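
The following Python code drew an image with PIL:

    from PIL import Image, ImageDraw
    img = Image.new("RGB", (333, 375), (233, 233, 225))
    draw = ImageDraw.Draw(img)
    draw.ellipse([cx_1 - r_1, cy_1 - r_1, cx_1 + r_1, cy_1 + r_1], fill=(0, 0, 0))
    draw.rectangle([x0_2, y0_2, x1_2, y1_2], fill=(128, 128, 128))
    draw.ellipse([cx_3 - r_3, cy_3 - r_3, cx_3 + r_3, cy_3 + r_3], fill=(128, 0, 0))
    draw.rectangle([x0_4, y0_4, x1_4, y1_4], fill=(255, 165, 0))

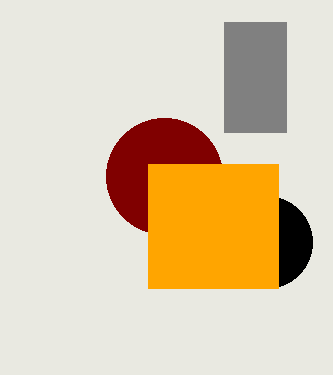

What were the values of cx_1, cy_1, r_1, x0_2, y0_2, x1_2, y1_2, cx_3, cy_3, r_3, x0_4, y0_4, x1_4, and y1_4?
cx_1 = 266; cy_1 = 242; r_1 = 46; x0_2 = 224; y0_2 = 22; x1_2 = 286; y1_2 = 132; cx_3 = 164; cy_3 = 176; r_3 = 58; x0_4 = 148; y0_4 = 164; x1_4 = 278; y1_4 = 288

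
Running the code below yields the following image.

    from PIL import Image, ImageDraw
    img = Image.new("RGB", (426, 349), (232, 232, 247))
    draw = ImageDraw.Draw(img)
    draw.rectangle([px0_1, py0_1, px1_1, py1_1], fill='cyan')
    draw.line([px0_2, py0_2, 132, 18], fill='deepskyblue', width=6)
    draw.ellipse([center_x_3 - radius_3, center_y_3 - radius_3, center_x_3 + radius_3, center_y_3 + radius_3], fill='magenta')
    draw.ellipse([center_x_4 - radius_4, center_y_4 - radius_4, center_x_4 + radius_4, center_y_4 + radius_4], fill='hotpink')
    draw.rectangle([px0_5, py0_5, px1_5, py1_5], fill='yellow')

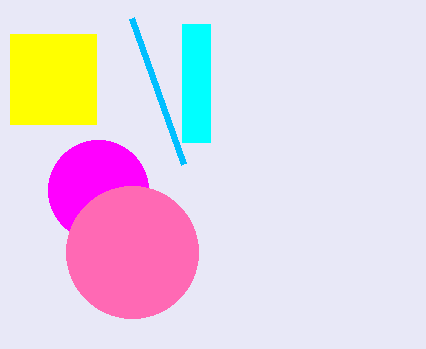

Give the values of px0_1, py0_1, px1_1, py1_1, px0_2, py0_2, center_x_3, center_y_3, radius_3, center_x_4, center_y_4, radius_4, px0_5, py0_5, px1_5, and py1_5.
px0_1 = 182, py0_1 = 24, px1_1 = 210, py1_1 = 142, px0_2 = 184, py0_2 = 164, center_x_3 = 98, center_y_3 = 190, radius_3 = 50, center_x_4 = 132, center_y_4 = 252, radius_4 = 66, px0_5 = 10, py0_5 = 34, px1_5 = 96, py1_5 = 124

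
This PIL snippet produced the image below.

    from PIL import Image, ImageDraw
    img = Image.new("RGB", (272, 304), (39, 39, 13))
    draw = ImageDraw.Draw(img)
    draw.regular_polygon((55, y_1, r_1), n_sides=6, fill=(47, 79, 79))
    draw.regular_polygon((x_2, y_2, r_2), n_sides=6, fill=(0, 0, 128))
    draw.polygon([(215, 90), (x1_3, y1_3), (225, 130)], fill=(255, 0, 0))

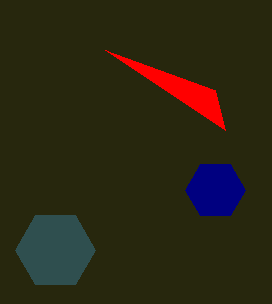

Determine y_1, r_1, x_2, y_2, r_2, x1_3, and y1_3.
y_1 = 250
r_1 = 40
x_2 = 215
y_2 = 190
r_2 = 30
x1_3 = 105
y1_3 = 50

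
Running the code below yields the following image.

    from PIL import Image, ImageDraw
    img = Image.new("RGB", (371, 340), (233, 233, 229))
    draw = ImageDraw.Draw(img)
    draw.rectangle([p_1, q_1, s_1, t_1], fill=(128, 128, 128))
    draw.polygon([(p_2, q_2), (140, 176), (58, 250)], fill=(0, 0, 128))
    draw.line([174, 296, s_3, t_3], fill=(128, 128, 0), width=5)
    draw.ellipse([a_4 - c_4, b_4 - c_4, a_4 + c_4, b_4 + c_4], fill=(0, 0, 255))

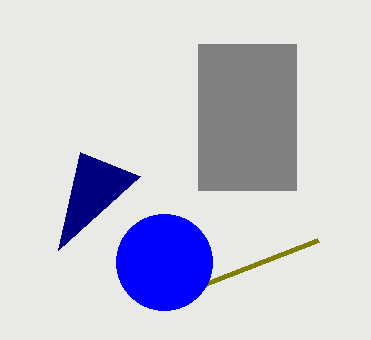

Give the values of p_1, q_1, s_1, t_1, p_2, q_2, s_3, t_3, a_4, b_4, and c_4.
p_1 = 198
q_1 = 44
s_1 = 296
t_1 = 190
p_2 = 80
q_2 = 152
s_3 = 318
t_3 = 240
a_4 = 164
b_4 = 262
c_4 = 48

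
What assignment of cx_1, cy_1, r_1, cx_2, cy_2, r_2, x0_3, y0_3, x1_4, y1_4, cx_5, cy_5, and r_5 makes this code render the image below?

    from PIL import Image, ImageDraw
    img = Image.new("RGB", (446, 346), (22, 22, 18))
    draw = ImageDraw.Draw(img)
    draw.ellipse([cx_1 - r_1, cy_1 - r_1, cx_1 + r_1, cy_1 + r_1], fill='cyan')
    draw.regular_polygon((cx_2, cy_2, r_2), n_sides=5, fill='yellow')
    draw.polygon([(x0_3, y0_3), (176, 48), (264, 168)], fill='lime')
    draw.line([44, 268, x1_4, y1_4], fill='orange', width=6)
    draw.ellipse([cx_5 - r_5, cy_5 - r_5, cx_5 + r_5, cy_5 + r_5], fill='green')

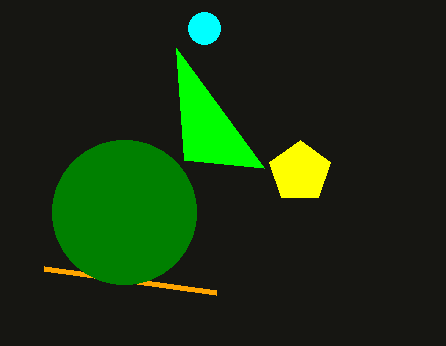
cx_1 = 204, cy_1 = 28, r_1 = 16, cx_2 = 300, cy_2 = 172, r_2 = 32, x0_3 = 184, y0_3 = 160, x1_4 = 216, y1_4 = 292, cx_5 = 124, cy_5 = 212, r_5 = 72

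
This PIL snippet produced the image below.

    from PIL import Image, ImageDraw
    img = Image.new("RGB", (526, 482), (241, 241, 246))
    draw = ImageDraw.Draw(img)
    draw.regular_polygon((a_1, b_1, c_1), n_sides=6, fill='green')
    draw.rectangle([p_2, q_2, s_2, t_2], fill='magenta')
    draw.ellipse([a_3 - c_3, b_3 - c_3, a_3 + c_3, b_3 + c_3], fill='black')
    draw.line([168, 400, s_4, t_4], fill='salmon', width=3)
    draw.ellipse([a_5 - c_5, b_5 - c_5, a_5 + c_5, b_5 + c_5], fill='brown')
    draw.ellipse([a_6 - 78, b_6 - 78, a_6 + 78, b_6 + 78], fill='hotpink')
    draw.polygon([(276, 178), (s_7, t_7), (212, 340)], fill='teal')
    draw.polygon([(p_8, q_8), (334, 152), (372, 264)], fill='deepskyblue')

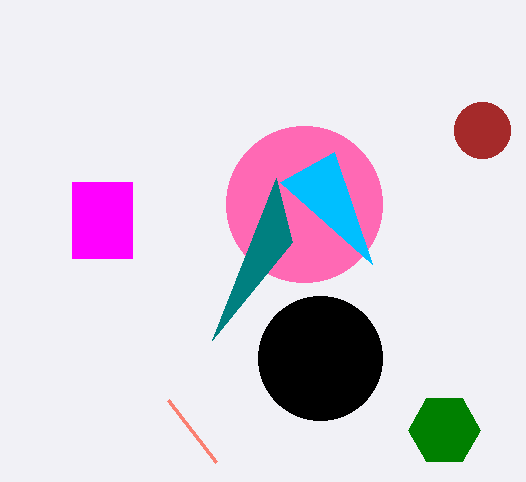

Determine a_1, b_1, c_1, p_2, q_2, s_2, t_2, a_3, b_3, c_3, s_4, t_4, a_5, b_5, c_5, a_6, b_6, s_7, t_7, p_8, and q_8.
a_1 = 444; b_1 = 430; c_1 = 36; p_2 = 72; q_2 = 182; s_2 = 132; t_2 = 258; a_3 = 320; b_3 = 358; c_3 = 62; s_4 = 216; t_4 = 462; a_5 = 482; b_5 = 130; c_5 = 28; a_6 = 304; b_6 = 204; s_7 = 292; t_7 = 242; p_8 = 280; q_8 = 182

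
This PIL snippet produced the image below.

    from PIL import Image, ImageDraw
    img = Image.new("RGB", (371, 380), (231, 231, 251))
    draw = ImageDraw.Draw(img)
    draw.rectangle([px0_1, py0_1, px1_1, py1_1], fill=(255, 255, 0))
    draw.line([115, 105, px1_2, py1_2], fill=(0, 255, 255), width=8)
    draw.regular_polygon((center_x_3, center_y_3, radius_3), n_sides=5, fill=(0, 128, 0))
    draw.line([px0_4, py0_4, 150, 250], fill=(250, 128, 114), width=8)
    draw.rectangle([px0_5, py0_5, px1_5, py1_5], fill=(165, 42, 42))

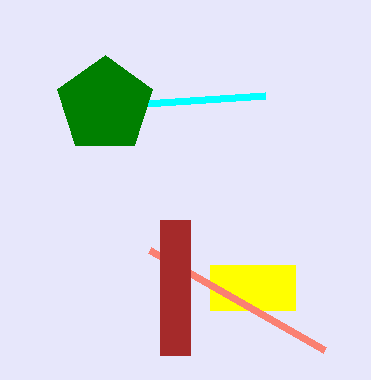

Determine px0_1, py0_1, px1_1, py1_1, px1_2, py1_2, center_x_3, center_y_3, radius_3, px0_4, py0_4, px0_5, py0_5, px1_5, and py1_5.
px0_1 = 210; py0_1 = 265; px1_1 = 295; py1_1 = 310; px1_2 = 265; py1_2 = 95; center_x_3 = 105; center_y_3 = 105; radius_3 = 50; px0_4 = 325; py0_4 = 350; px0_5 = 160; py0_5 = 220; px1_5 = 190; py1_5 = 355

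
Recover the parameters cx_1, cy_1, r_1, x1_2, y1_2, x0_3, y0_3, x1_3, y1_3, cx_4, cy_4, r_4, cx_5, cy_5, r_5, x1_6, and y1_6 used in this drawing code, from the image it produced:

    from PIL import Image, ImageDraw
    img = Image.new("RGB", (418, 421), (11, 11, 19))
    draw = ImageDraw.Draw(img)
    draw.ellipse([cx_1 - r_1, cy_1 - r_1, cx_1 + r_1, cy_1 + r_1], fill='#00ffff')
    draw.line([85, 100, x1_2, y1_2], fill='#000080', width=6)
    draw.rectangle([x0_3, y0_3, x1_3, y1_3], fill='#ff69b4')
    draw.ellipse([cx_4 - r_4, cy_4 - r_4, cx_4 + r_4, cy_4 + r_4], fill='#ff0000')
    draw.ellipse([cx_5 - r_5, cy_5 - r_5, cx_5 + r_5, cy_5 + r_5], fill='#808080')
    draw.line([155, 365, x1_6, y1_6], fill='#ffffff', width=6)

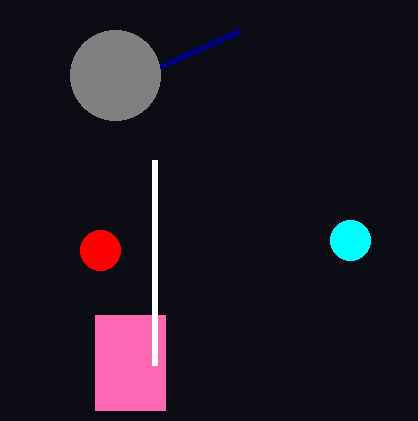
cx_1 = 350, cy_1 = 240, r_1 = 20, x1_2 = 240, y1_2 = 30, x0_3 = 95, y0_3 = 315, x1_3 = 165, y1_3 = 410, cx_4 = 100, cy_4 = 250, r_4 = 20, cx_5 = 115, cy_5 = 75, r_5 = 45, x1_6 = 155, y1_6 = 160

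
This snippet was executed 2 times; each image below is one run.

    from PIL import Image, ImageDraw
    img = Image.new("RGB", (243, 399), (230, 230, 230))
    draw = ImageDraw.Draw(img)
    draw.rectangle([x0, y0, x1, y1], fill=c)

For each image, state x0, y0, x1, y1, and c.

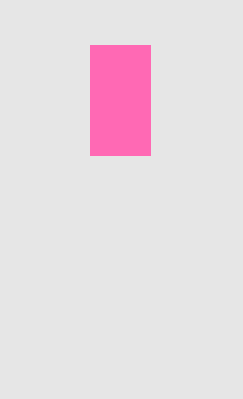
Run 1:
x0 = 90; y0 = 45; x1 = 150; y1 = 155; c = 'hotpink'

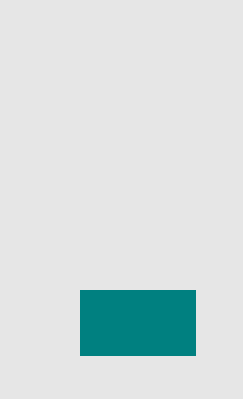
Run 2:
x0 = 80, y0 = 290, x1 = 195, y1 = 355, c = 'teal'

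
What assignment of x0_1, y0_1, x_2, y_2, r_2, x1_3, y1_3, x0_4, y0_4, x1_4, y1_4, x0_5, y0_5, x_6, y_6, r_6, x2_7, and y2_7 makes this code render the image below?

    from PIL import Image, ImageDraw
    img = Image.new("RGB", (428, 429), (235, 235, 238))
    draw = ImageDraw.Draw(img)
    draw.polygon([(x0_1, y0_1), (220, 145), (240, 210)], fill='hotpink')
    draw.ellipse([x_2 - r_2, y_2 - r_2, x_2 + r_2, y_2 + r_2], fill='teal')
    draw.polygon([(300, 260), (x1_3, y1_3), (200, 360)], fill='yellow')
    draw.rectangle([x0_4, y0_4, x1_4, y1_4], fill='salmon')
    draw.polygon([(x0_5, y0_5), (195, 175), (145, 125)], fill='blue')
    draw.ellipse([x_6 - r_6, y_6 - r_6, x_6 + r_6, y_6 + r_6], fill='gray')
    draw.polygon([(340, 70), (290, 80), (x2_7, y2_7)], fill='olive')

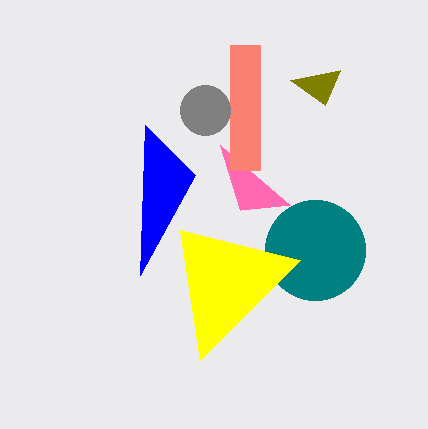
x0_1 = 290, y0_1 = 205, x_2 = 315, y_2 = 250, r_2 = 50, x1_3 = 180, y1_3 = 230, x0_4 = 230, y0_4 = 45, x1_4 = 260, y1_4 = 170, x0_5 = 140, y0_5 = 275, x_6 = 205, y_6 = 110, r_6 = 25, x2_7 = 325, y2_7 = 105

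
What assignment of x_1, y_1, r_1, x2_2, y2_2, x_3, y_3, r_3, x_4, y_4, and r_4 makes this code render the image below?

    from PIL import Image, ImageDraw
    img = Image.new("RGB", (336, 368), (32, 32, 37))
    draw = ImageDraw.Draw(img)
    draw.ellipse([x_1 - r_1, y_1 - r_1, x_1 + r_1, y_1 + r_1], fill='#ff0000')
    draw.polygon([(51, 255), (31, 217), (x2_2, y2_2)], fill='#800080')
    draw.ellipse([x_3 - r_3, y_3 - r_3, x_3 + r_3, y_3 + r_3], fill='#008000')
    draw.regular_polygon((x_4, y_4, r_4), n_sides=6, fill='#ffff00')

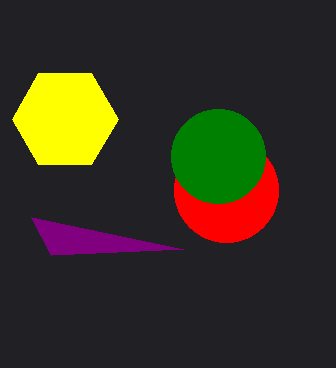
x_1 = 226, y_1 = 190, r_1 = 52, x2_2 = 183, y2_2 = 249, x_3 = 218, y_3 = 156, r_3 = 47, x_4 = 65, y_4 = 119, r_4 = 53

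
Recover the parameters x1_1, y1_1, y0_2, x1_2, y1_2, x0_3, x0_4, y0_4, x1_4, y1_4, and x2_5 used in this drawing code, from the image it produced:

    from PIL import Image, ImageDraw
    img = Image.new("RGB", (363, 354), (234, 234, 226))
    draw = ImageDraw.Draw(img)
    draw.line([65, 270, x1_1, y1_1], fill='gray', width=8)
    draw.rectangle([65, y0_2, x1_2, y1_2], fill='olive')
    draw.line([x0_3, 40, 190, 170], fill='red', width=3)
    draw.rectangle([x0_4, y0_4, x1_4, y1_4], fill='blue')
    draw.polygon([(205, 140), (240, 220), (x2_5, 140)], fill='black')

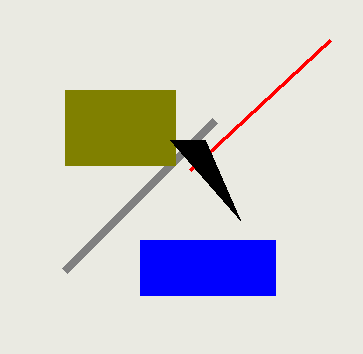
x1_1 = 215
y1_1 = 120
y0_2 = 90
x1_2 = 175
y1_2 = 165
x0_3 = 330
x0_4 = 140
y0_4 = 240
x1_4 = 275
y1_4 = 295
x2_5 = 170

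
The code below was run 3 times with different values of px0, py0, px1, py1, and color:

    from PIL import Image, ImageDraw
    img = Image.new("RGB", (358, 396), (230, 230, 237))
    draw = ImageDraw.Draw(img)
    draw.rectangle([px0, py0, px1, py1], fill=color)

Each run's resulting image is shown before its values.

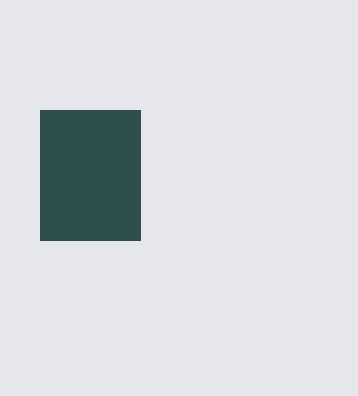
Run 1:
px0 = 40; py0 = 110; px1 = 140; py1 = 240; color = 'darkslategray'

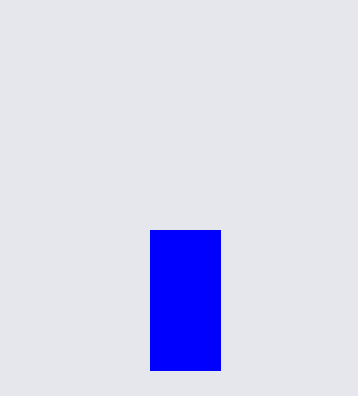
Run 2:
px0 = 150; py0 = 230; px1 = 220; py1 = 370; color = 'blue'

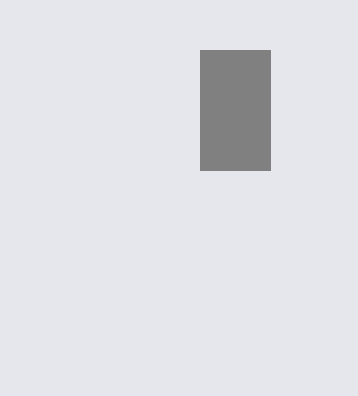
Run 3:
px0 = 200; py0 = 50; px1 = 270; py1 = 170; color = 'gray'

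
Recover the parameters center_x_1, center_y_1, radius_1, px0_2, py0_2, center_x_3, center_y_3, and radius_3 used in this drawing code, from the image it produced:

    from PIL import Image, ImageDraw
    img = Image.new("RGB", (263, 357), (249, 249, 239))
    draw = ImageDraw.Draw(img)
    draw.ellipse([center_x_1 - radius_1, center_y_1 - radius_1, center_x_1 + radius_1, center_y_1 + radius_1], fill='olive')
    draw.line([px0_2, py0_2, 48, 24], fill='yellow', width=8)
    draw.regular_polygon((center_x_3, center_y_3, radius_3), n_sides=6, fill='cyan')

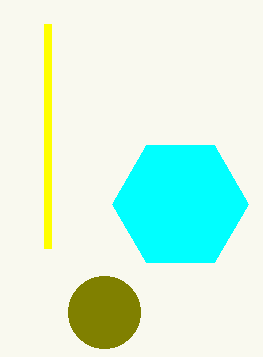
center_x_1 = 104, center_y_1 = 312, radius_1 = 36, px0_2 = 48, py0_2 = 248, center_x_3 = 180, center_y_3 = 204, radius_3 = 68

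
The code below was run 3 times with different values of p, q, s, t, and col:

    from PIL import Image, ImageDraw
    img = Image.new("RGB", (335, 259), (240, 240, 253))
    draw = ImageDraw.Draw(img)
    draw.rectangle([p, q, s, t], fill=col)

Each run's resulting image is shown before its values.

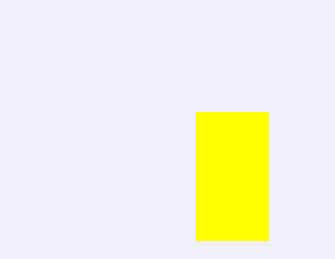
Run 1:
p = 196
q = 112
s = 268
t = 240
col = 'yellow'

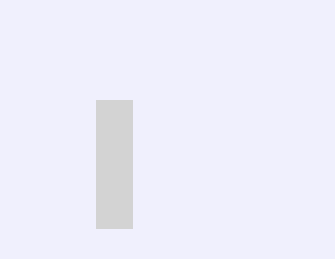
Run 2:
p = 96; q = 100; s = 132; t = 228; col = 'lightgray'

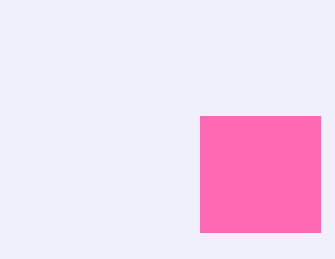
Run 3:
p = 200
q = 116
s = 320
t = 232
col = 'hotpink'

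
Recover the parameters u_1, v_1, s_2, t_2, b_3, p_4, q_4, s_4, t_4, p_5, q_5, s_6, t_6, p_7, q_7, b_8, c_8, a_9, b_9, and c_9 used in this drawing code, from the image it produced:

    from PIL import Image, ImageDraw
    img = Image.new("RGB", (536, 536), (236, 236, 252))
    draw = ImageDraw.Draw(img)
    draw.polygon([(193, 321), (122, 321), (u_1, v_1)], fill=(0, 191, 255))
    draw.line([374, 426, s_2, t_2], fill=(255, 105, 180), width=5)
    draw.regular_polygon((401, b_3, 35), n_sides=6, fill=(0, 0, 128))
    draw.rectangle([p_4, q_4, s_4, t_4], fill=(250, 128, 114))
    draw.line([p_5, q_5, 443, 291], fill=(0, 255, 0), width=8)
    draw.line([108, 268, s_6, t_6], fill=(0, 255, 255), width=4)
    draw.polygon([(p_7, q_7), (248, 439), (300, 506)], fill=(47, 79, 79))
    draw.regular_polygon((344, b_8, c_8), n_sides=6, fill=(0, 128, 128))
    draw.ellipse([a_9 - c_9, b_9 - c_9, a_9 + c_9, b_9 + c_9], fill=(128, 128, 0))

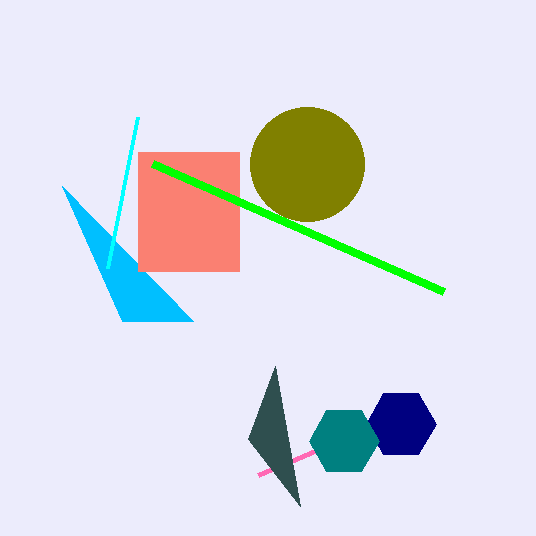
u_1 = 62
v_1 = 186
s_2 = 258
t_2 = 475
b_3 = 424
p_4 = 138
q_4 = 152
s_4 = 239
t_4 = 271
p_5 = 152
q_5 = 163
s_6 = 138
t_6 = 117
p_7 = 275
q_7 = 366
b_8 = 441
c_8 = 35
a_9 = 307
b_9 = 164
c_9 = 57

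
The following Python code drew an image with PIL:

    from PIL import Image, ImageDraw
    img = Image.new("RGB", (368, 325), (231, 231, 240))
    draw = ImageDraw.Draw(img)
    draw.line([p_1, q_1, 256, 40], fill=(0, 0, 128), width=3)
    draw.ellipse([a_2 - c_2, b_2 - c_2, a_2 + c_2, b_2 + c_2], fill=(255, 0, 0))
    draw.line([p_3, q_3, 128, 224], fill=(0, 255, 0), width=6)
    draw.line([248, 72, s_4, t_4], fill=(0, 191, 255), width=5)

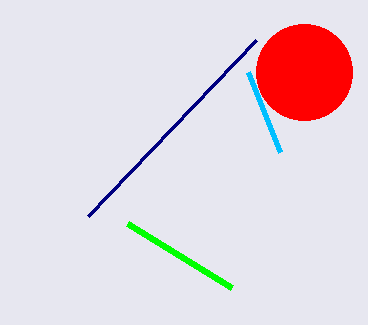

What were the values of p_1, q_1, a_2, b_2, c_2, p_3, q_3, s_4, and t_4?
p_1 = 88; q_1 = 216; a_2 = 304; b_2 = 72; c_2 = 48; p_3 = 232; q_3 = 288; s_4 = 280; t_4 = 152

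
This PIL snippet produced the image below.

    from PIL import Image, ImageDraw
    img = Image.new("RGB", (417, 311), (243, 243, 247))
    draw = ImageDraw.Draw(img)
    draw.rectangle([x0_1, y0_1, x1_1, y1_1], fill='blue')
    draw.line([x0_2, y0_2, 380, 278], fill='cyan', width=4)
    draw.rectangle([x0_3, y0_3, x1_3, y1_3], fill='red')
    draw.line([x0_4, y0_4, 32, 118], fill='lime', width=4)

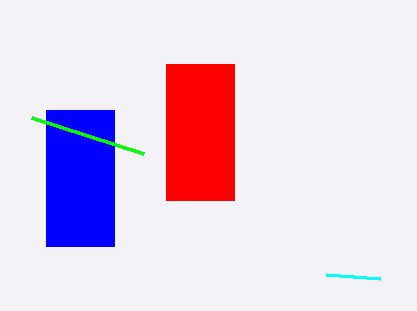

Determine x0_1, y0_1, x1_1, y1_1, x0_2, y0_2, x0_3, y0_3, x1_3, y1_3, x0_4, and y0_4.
x0_1 = 46, y0_1 = 110, x1_1 = 114, y1_1 = 246, x0_2 = 326, y0_2 = 274, x0_3 = 166, y0_3 = 64, x1_3 = 234, y1_3 = 200, x0_4 = 144, y0_4 = 154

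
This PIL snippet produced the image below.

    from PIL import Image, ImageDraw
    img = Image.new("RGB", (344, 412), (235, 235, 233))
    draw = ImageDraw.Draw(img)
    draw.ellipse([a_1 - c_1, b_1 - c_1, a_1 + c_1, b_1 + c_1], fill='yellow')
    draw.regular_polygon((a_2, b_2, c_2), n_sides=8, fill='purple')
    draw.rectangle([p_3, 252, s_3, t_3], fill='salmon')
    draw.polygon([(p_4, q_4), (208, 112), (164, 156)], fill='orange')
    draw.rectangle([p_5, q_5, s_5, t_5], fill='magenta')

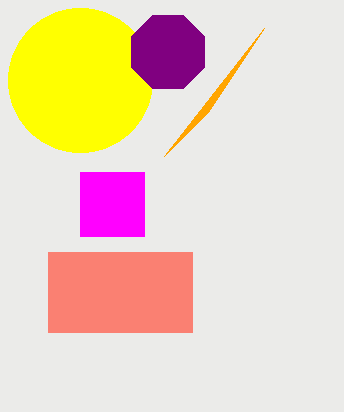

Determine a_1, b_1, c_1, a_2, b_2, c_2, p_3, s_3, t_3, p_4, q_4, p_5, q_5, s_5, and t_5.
a_1 = 80; b_1 = 80; c_1 = 72; a_2 = 168; b_2 = 52; c_2 = 40; p_3 = 48; s_3 = 192; t_3 = 332; p_4 = 264; q_4 = 28; p_5 = 80; q_5 = 172; s_5 = 144; t_5 = 236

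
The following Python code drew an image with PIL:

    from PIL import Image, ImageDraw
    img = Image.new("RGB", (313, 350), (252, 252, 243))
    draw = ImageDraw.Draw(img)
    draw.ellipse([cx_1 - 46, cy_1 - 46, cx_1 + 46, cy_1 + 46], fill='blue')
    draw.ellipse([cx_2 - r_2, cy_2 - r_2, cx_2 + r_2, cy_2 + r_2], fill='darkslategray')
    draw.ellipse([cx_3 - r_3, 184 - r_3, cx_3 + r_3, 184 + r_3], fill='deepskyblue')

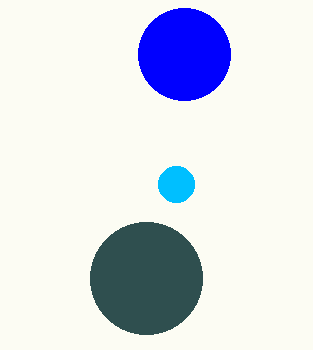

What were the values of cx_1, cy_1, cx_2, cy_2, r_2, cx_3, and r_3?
cx_1 = 184
cy_1 = 54
cx_2 = 146
cy_2 = 278
r_2 = 56
cx_3 = 176
r_3 = 18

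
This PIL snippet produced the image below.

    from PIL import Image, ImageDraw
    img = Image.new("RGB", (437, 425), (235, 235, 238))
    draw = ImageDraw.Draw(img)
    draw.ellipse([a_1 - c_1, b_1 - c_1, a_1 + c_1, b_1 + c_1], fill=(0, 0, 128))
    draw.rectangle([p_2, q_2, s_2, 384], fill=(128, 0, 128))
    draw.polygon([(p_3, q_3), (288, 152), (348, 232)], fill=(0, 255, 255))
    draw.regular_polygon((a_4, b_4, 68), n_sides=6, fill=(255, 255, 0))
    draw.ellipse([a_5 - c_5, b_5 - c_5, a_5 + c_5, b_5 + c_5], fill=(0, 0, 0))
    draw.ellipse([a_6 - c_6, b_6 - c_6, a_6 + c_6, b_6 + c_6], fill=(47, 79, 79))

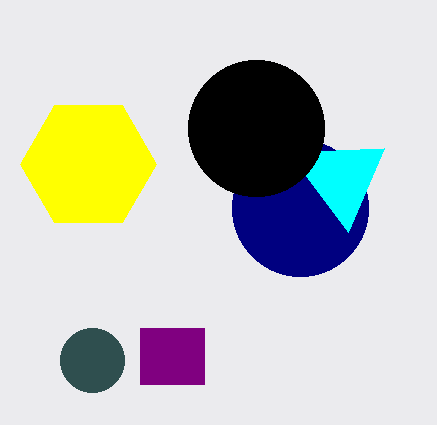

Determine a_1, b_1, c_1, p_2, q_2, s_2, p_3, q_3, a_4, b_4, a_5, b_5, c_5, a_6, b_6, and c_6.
a_1 = 300; b_1 = 208; c_1 = 68; p_2 = 140; q_2 = 328; s_2 = 204; p_3 = 384; q_3 = 148; a_4 = 88; b_4 = 164; a_5 = 256; b_5 = 128; c_5 = 68; a_6 = 92; b_6 = 360; c_6 = 32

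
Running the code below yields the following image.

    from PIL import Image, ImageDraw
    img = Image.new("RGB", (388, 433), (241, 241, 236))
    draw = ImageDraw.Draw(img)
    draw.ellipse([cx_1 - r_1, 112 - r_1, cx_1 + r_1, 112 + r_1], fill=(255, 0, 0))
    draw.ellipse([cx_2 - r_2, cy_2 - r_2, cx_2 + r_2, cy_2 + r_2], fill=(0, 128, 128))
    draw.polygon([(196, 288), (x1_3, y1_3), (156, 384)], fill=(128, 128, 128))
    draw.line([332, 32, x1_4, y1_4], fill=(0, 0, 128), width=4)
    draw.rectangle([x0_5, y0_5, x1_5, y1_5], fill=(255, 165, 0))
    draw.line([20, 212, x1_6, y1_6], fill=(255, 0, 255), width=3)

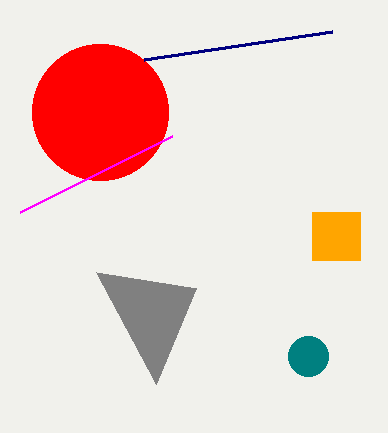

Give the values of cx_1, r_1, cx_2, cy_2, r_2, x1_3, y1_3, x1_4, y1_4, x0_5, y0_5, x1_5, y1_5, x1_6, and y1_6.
cx_1 = 100
r_1 = 68
cx_2 = 308
cy_2 = 356
r_2 = 20
x1_3 = 96
y1_3 = 272
x1_4 = 144
y1_4 = 60
x0_5 = 312
y0_5 = 212
x1_5 = 360
y1_5 = 260
x1_6 = 172
y1_6 = 136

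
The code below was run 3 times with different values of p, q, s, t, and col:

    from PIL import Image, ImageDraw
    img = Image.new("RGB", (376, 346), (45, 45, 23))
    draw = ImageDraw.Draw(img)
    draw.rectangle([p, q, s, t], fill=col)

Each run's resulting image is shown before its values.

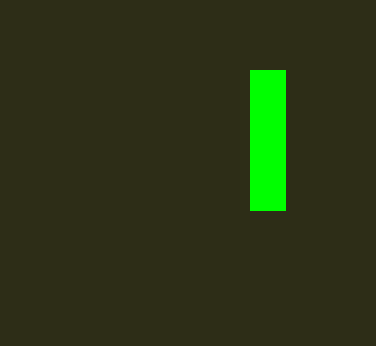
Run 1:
p = 250
q = 70
s = 285
t = 210
col = 'lime'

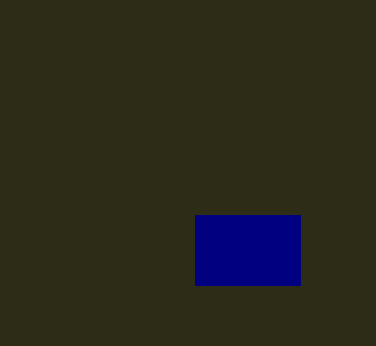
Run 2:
p = 195, q = 215, s = 300, t = 285, col = 'navy'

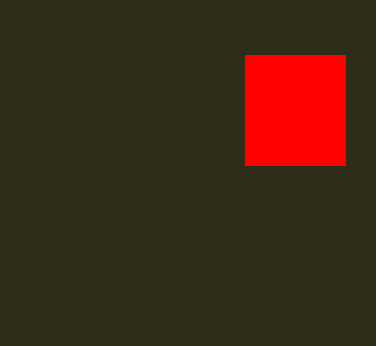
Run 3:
p = 245; q = 55; s = 345; t = 165; col = 'red'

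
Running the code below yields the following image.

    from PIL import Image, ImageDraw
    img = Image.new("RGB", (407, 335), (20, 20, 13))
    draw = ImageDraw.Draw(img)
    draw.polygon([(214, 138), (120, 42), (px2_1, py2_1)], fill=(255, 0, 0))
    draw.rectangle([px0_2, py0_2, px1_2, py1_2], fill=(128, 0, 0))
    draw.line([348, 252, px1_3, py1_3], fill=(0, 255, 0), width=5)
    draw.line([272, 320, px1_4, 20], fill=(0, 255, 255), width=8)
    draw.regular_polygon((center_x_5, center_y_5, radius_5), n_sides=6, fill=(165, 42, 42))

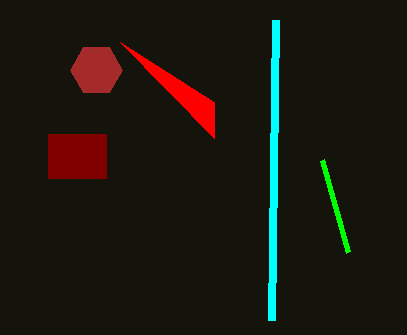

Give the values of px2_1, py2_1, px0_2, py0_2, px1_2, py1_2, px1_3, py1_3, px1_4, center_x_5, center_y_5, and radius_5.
px2_1 = 214; py2_1 = 102; px0_2 = 48; py0_2 = 134; px1_2 = 106; py1_2 = 178; px1_3 = 322; py1_3 = 160; px1_4 = 276; center_x_5 = 96; center_y_5 = 70; radius_5 = 26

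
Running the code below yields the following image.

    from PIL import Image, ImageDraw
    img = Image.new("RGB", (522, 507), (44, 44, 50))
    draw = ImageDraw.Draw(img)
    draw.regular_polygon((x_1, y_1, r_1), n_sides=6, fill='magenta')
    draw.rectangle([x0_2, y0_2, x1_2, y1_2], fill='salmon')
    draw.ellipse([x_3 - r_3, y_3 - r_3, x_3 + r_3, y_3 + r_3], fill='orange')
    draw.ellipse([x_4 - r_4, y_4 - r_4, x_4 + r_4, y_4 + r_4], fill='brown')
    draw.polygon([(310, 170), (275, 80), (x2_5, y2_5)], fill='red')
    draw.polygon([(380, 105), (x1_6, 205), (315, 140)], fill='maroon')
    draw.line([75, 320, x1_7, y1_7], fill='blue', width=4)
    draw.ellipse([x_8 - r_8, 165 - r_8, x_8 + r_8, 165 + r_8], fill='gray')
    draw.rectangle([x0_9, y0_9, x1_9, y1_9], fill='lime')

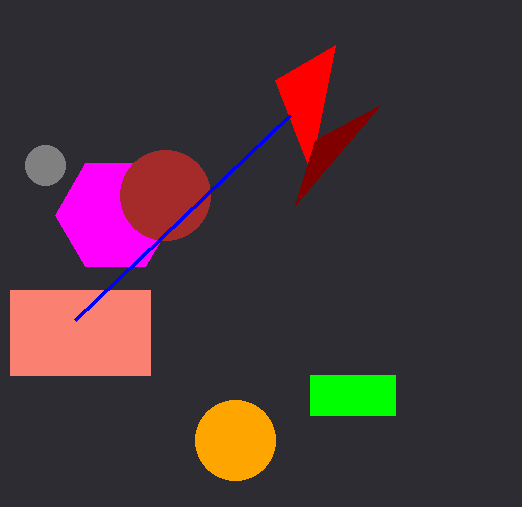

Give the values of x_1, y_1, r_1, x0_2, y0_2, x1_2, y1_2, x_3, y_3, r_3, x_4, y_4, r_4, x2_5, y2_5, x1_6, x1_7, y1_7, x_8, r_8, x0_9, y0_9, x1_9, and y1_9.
x_1 = 115, y_1 = 215, r_1 = 60, x0_2 = 10, y0_2 = 290, x1_2 = 150, y1_2 = 375, x_3 = 235, y_3 = 440, r_3 = 40, x_4 = 165, y_4 = 195, r_4 = 45, x2_5 = 335, y2_5 = 45, x1_6 = 295, x1_7 = 290, y1_7 = 115, x_8 = 45, r_8 = 20, x0_9 = 310, y0_9 = 375, x1_9 = 395, y1_9 = 415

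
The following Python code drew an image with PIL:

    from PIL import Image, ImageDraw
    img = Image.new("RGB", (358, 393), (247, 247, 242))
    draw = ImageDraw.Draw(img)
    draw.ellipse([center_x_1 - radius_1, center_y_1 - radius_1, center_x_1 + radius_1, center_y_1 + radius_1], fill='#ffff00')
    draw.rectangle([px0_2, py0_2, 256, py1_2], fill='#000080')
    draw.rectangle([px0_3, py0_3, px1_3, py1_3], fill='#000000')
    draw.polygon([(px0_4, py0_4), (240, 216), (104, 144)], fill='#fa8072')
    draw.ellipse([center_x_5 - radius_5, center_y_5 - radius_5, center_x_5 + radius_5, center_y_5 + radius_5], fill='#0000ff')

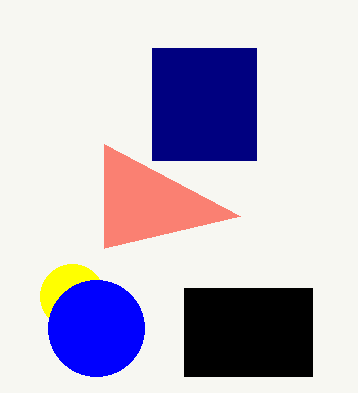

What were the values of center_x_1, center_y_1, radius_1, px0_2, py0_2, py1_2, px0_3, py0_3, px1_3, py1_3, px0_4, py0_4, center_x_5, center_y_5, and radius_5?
center_x_1 = 72
center_y_1 = 296
radius_1 = 32
px0_2 = 152
py0_2 = 48
py1_2 = 160
px0_3 = 184
py0_3 = 288
px1_3 = 312
py1_3 = 376
px0_4 = 104
py0_4 = 248
center_x_5 = 96
center_y_5 = 328
radius_5 = 48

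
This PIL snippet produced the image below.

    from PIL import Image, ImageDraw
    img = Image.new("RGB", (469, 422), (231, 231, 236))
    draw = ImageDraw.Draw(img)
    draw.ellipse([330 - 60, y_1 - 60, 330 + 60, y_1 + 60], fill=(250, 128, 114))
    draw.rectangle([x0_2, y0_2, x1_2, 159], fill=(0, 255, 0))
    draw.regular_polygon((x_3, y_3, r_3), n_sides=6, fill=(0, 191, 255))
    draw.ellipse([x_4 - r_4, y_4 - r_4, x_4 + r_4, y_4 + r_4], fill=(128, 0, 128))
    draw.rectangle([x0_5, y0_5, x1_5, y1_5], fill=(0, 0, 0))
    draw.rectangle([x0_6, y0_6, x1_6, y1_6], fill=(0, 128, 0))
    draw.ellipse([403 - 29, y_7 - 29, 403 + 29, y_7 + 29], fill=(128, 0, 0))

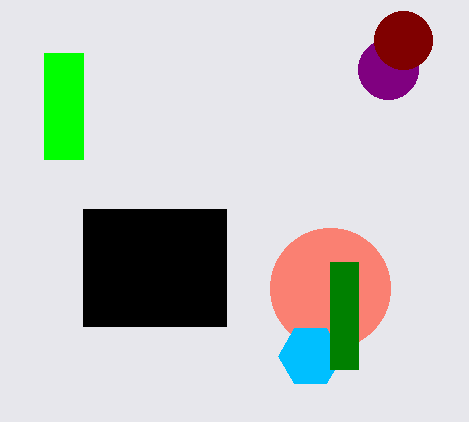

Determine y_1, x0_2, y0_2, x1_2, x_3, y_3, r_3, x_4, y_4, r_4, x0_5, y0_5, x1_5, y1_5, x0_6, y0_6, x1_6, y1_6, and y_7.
y_1 = 288
x0_2 = 44
y0_2 = 53
x1_2 = 83
x_3 = 310
y_3 = 356
r_3 = 32
x_4 = 388
y_4 = 69
r_4 = 30
x0_5 = 83
y0_5 = 209
x1_5 = 226
y1_5 = 326
x0_6 = 330
y0_6 = 262
x1_6 = 358
y1_6 = 369
y_7 = 40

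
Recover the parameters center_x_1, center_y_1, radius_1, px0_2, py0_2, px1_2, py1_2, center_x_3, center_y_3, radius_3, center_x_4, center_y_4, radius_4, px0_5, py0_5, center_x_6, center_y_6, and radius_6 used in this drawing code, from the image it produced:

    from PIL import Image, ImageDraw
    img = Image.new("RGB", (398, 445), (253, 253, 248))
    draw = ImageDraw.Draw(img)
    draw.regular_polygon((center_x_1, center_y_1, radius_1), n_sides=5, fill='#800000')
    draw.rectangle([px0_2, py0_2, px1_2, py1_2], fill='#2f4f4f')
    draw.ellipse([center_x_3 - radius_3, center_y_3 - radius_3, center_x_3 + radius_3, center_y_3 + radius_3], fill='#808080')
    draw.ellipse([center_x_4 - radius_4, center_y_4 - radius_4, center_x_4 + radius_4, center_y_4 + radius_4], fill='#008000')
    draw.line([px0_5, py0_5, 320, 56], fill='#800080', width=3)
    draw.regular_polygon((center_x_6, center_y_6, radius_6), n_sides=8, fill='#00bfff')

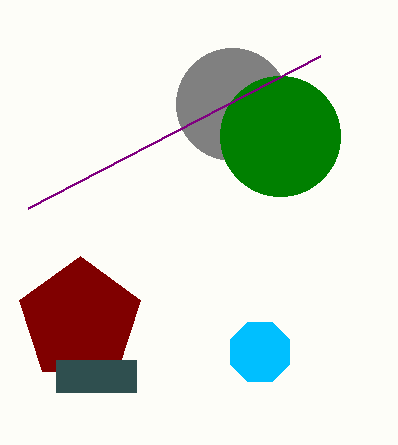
center_x_1 = 80
center_y_1 = 320
radius_1 = 64
px0_2 = 56
py0_2 = 360
px1_2 = 136
py1_2 = 392
center_x_3 = 232
center_y_3 = 104
radius_3 = 56
center_x_4 = 280
center_y_4 = 136
radius_4 = 60
px0_5 = 28
py0_5 = 208
center_x_6 = 260
center_y_6 = 352
radius_6 = 32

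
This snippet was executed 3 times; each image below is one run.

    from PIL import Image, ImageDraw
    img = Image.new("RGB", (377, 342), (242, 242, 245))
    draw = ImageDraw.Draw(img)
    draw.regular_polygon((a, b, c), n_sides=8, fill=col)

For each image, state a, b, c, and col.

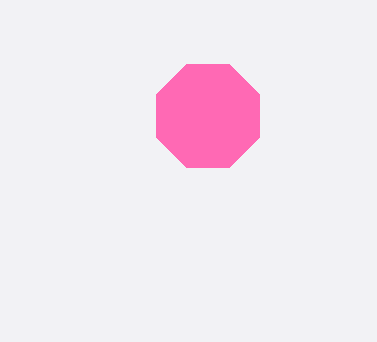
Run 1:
a = 208; b = 116; c = 56; col = 'hotpink'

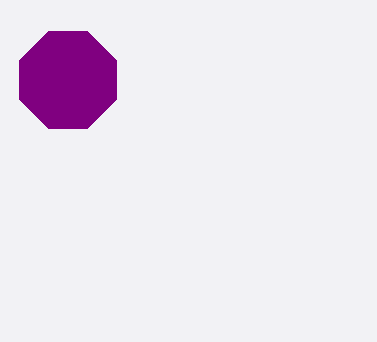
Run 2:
a = 68
b = 80
c = 52
col = 'purple'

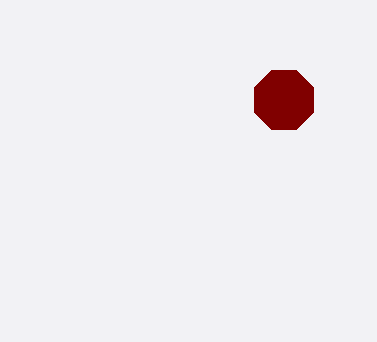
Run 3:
a = 284; b = 100; c = 32; col = 'maroon'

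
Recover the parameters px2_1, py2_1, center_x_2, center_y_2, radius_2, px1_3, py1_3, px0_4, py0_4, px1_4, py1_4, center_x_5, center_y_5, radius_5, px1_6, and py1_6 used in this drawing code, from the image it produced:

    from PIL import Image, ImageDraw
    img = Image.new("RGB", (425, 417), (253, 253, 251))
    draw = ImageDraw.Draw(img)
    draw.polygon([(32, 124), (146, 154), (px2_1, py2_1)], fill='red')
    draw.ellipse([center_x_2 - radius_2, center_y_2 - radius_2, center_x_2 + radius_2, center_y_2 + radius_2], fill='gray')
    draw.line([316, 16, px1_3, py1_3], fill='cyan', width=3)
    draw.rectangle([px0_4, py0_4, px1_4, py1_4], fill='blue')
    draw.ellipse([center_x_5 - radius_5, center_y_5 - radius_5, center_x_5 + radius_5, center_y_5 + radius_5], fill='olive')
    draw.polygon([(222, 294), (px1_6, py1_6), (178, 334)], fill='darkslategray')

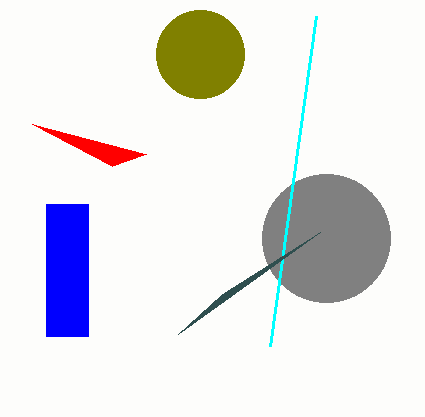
px2_1 = 112; py2_1 = 166; center_x_2 = 326; center_y_2 = 238; radius_2 = 64; px1_3 = 270; py1_3 = 346; px0_4 = 46; py0_4 = 204; px1_4 = 88; py1_4 = 336; center_x_5 = 200; center_y_5 = 54; radius_5 = 44; px1_6 = 320; py1_6 = 232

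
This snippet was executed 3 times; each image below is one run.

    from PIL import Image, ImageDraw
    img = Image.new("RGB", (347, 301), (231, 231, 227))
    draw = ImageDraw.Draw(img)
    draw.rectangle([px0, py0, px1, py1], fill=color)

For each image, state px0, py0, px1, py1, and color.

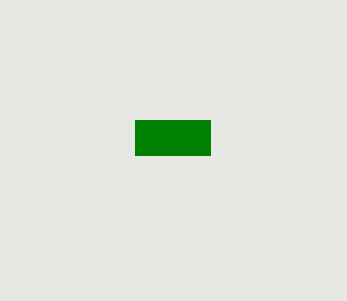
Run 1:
px0 = 135, py0 = 120, px1 = 210, py1 = 155, color = 'green'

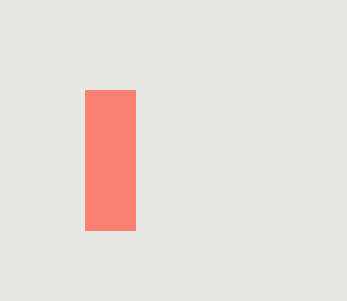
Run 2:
px0 = 85; py0 = 90; px1 = 135; py1 = 230; color = 'salmon'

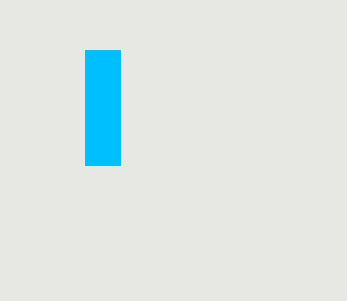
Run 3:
px0 = 85; py0 = 50; px1 = 120; py1 = 165; color = 'deepskyblue'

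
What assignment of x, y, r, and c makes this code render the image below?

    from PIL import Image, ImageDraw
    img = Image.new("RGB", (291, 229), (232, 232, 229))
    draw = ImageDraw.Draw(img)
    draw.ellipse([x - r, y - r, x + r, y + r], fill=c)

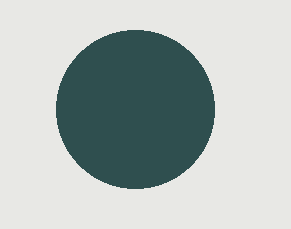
x = 135, y = 109, r = 79, c = 'darkslategray'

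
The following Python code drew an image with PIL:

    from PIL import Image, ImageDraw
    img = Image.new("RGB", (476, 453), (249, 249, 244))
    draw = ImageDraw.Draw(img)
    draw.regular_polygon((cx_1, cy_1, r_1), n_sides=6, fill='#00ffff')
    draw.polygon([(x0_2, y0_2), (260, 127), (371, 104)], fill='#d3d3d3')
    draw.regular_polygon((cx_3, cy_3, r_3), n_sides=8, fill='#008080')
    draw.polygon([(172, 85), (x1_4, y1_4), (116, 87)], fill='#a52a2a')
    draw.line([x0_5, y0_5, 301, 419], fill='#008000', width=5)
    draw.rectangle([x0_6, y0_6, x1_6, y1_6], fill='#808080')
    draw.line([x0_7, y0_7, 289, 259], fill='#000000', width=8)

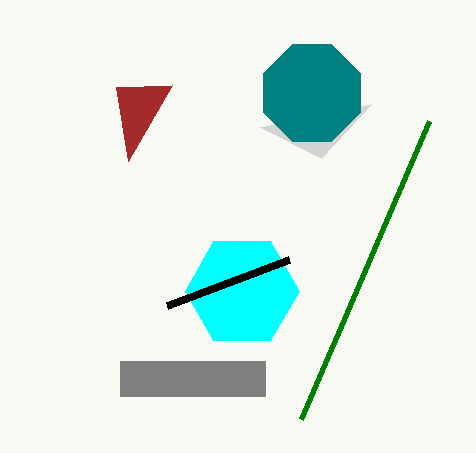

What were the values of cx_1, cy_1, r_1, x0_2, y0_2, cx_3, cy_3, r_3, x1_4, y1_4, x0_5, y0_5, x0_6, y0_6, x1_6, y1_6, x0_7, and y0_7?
cx_1 = 242; cy_1 = 291; r_1 = 57; x0_2 = 321; y0_2 = 158; cx_3 = 312; cy_3 = 93; r_3 = 52; x1_4 = 128; y1_4 = 161; x0_5 = 429; y0_5 = 121; x0_6 = 120; y0_6 = 361; x1_6 = 265; y1_6 = 396; x0_7 = 167; y0_7 = 305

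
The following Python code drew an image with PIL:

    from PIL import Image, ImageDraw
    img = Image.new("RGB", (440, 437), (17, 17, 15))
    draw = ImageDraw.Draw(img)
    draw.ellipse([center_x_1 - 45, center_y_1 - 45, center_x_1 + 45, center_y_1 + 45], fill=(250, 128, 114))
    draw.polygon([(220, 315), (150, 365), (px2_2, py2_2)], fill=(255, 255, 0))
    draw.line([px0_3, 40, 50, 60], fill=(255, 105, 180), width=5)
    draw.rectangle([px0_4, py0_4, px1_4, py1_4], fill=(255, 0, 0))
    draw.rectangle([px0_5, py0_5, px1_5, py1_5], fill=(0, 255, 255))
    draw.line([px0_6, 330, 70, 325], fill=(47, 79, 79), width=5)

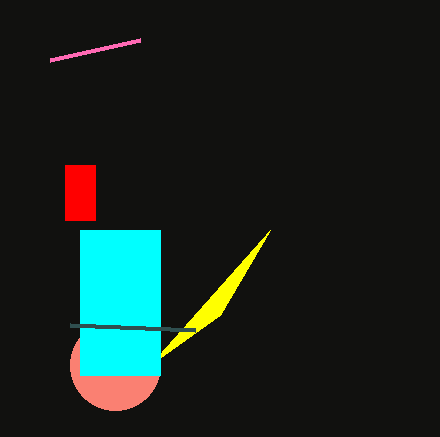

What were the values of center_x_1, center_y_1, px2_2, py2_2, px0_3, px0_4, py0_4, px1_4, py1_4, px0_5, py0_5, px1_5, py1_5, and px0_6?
center_x_1 = 115, center_y_1 = 365, px2_2 = 270, py2_2 = 230, px0_3 = 140, px0_4 = 65, py0_4 = 165, px1_4 = 95, py1_4 = 220, px0_5 = 80, py0_5 = 230, px1_5 = 160, py1_5 = 375, px0_6 = 195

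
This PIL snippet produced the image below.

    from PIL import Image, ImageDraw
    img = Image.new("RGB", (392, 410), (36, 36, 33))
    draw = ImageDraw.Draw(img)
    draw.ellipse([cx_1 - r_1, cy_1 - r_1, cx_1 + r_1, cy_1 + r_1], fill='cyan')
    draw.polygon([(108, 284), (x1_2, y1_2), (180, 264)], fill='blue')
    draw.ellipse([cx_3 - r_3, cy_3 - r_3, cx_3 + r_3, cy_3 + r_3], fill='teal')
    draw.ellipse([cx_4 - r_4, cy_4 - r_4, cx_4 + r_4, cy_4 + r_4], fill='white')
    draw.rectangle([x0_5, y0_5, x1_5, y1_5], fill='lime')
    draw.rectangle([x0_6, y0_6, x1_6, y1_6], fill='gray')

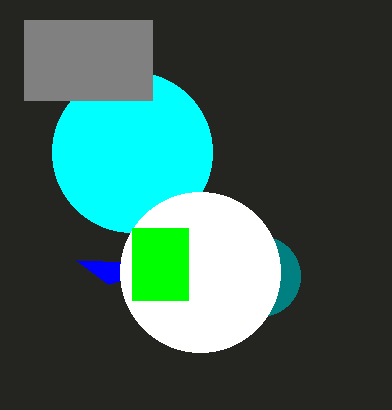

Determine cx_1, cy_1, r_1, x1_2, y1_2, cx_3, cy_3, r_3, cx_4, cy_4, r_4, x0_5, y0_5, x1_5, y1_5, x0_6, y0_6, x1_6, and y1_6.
cx_1 = 132; cy_1 = 152; r_1 = 80; x1_2 = 76; y1_2 = 260; cx_3 = 260; cy_3 = 276; r_3 = 40; cx_4 = 200; cy_4 = 272; r_4 = 80; x0_5 = 132; y0_5 = 228; x1_5 = 188; y1_5 = 300; x0_6 = 24; y0_6 = 20; x1_6 = 152; y1_6 = 100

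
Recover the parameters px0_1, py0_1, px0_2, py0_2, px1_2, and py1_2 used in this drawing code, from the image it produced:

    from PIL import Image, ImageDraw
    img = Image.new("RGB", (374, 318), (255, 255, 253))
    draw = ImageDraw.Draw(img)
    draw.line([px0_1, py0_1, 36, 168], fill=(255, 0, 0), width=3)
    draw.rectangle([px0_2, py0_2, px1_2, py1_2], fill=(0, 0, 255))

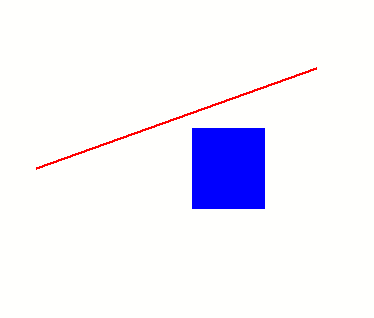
px0_1 = 316, py0_1 = 68, px0_2 = 192, py0_2 = 128, px1_2 = 264, py1_2 = 208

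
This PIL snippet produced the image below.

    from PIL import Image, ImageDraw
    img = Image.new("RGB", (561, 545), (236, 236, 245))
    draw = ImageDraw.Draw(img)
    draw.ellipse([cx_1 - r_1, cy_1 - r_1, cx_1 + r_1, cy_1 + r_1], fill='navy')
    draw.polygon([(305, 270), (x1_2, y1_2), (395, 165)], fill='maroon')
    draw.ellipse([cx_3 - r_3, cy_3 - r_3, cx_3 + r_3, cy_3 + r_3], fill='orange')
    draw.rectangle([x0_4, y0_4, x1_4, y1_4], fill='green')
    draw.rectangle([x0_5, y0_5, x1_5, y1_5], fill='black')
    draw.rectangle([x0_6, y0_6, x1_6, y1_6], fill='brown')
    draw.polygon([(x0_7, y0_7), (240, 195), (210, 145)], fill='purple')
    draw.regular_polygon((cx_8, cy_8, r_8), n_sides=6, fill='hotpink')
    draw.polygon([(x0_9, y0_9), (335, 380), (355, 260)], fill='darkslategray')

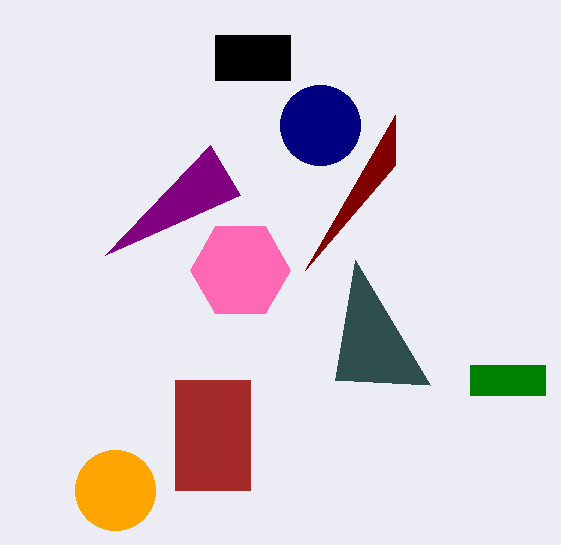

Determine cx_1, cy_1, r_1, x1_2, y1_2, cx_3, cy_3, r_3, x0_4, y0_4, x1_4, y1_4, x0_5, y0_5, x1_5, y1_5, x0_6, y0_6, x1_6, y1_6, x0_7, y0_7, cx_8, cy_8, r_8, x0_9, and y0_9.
cx_1 = 320; cy_1 = 125; r_1 = 40; x1_2 = 395; y1_2 = 115; cx_3 = 115; cy_3 = 490; r_3 = 40; x0_4 = 470; y0_4 = 365; x1_4 = 545; y1_4 = 395; x0_5 = 215; y0_5 = 35; x1_5 = 290; y1_5 = 80; x0_6 = 175; y0_6 = 380; x1_6 = 250; y1_6 = 490; x0_7 = 105; y0_7 = 255; cx_8 = 240; cy_8 = 270; r_8 = 50; x0_9 = 430; y0_9 = 385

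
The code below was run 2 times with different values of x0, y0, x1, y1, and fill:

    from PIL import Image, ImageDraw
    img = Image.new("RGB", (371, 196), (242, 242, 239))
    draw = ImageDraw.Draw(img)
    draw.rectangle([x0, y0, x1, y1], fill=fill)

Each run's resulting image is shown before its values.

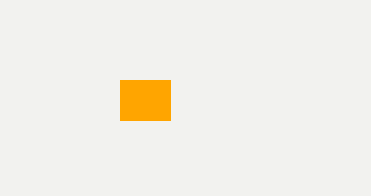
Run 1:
x0 = 120
y0 = 80
x1 = 170
y1 = 120
fill = 'orange'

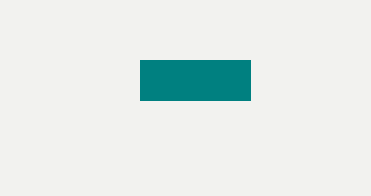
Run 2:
x0 = 140
y0 = 60
x1 = 250
y1 = 100
fill = 'teal'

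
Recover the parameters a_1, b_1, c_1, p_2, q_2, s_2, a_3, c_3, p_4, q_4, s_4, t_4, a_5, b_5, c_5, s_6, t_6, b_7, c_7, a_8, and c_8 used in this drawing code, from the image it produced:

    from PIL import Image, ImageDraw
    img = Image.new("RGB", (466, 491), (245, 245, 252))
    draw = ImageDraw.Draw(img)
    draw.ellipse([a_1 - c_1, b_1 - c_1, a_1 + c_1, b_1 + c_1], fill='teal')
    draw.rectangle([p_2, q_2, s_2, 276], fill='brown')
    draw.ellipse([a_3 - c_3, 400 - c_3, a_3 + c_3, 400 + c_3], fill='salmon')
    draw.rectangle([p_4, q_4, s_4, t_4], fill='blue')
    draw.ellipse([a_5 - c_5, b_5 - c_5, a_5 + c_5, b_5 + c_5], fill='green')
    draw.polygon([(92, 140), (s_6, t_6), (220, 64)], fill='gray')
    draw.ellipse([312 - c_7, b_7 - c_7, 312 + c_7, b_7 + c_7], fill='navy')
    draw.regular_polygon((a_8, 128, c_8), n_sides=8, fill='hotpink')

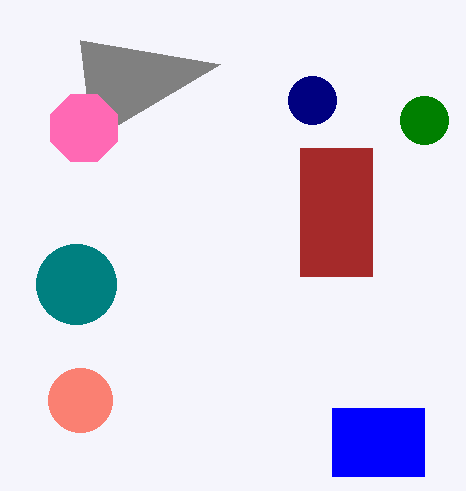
a_1 = 76, b_1 = 284, c_1 = 40, p_2 = 300, q_2 = 148, s_2 = 372, a_3 = 80, c_3 = 32, p_4 = 332, q_4 = 408, s_4 = 424, t_4 = 476, a_5 = 424, b_5 = 120, c_5 = 24, s_6 = 80, t_6 = 40, b_7 = 100, c_7 = 24, a_8 = 84, c_8 = 36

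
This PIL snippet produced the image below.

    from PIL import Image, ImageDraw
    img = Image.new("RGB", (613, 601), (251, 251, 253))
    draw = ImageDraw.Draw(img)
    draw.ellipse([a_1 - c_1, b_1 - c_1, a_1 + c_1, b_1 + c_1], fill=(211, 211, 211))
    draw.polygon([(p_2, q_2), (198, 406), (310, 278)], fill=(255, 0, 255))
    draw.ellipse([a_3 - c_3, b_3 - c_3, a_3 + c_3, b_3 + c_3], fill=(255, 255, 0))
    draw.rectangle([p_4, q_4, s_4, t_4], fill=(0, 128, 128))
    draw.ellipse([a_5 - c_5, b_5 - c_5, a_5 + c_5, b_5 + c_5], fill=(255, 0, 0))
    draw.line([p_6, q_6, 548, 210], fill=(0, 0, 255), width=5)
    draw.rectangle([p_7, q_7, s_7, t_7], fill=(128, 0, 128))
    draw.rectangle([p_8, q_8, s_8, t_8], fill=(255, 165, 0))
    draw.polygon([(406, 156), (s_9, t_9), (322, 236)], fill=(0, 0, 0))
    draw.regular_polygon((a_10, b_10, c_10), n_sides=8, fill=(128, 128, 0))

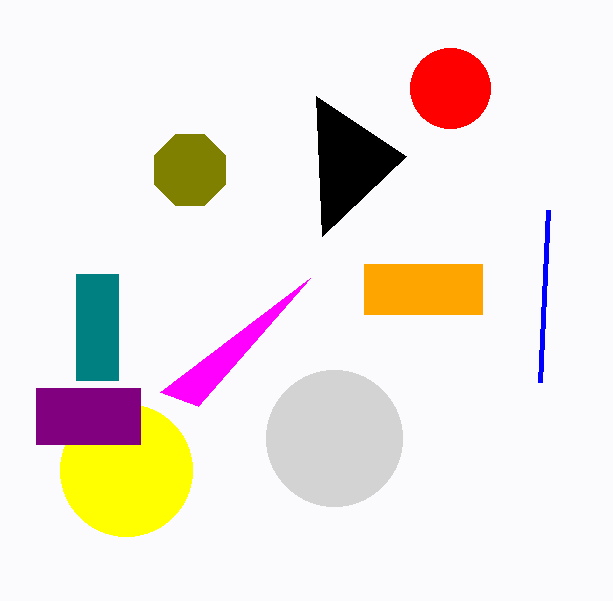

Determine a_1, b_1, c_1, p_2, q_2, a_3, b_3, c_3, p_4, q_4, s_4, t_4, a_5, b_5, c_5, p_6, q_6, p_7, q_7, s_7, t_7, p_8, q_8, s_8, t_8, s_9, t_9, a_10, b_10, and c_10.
a_1 = 334; b_1 = 438; c_1 = 68; p_2 = 160; q_2 = 392; a_3 = 126; b_3 = 470; c_3 = 66; p_4 = 76; q_4 = 274; s_4 = 118; t_4 = 380; a_5 = 450; b_5 = 88; c_5 = 40; p_6 = 540; q_6 = 382; p_7 = 36; q_7 = 388; s_7 = 140; t_7 = 444; p_8 = 364; q_8 = 264; s_8 = 482; t_8 = 314; s_9 = 316; t_9 = 96; a_10 = 190; b_10 = 170; c_10 = 38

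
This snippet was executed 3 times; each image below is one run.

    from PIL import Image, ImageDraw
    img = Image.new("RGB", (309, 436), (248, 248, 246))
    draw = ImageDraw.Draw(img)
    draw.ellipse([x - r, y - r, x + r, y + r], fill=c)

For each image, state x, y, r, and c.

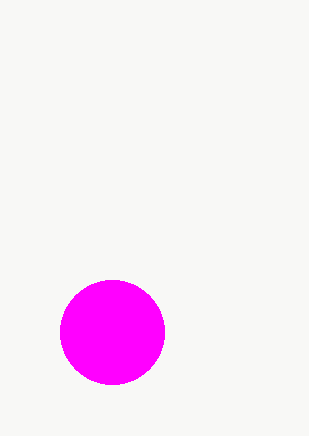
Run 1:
x = 112, y = 332, r = 52, c = 'magenta'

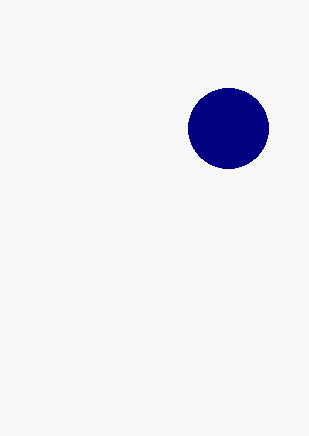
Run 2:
x = 228; y = 128; r = 40; c = 'navy'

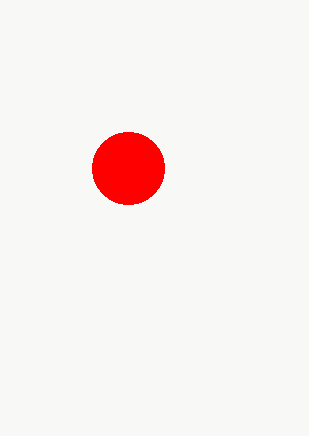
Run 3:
x = 128; y = 168; r = 36; c = 'red'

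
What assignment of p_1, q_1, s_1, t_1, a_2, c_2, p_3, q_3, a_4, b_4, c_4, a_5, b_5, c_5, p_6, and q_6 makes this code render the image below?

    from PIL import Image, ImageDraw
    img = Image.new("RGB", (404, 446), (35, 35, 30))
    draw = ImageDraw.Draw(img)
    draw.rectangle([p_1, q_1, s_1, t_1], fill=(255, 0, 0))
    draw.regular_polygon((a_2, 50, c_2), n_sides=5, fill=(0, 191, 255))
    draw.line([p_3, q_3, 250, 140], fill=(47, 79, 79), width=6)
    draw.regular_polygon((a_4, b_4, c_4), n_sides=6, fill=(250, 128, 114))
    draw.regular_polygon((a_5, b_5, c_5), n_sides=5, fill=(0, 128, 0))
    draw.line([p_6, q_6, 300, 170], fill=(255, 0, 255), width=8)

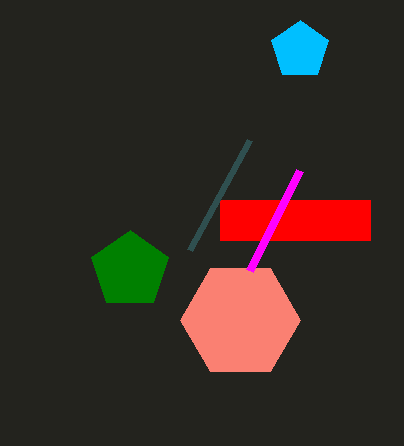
p_1 = 220
q_1 = 200
s_1 = 370
t_1 = 240
a_2 = 300
c_2 = 30
p_3 = 190
q_3 = 250
a_4 = 240
b_4 = 320
c_4 = 60
a_5 = 130
b_5 = 270
c_5 = 40
p_6 = 250
q_6 = 270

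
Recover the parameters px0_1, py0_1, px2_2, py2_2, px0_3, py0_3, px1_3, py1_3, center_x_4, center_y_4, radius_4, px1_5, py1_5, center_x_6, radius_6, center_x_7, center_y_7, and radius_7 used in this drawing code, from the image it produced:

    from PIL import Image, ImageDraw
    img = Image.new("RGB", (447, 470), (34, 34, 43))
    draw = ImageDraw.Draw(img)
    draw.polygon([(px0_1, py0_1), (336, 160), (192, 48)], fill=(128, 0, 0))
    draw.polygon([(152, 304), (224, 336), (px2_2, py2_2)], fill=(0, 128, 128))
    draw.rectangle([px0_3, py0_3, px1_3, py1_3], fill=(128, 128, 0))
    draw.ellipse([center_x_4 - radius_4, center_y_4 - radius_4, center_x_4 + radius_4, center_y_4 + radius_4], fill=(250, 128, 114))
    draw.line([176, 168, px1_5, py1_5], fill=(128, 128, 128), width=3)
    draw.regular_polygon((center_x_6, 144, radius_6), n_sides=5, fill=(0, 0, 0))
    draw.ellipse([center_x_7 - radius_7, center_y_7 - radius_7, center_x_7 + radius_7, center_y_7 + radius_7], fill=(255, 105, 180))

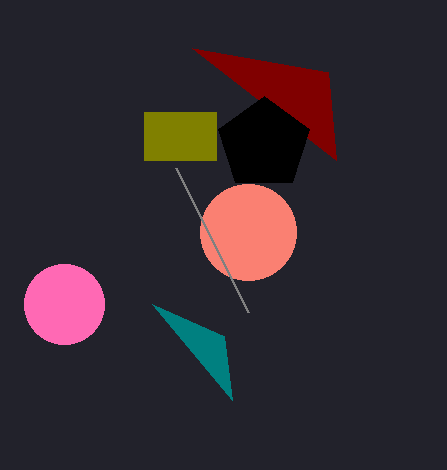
px0_1 = 328; py0_1 = 72; px2_2 = 232; py2_2 = 400; px0_3 = 144; py0_3 = 112; px1_3 = 216; py1_3 = 160; center_x_4 = 248; center_y_4 = 232; radius_4 = 48; px1_5 = 248; py1_5 = 312; center_x_6 = 264; radius_6 = 48; center_x_7 = 64; center_y_7 = 304; radius_7 = 40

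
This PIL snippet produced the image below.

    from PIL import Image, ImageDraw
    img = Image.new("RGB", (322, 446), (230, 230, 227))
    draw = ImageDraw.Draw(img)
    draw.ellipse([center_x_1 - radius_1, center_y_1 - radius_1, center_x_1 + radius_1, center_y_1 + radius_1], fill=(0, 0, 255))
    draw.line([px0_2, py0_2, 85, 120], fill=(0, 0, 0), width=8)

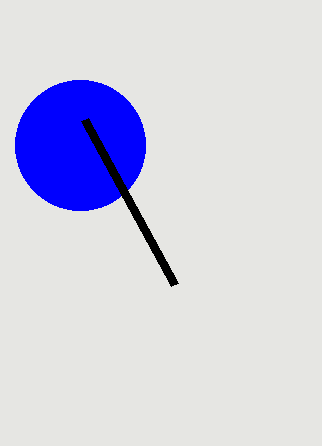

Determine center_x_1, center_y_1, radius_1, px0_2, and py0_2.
center_x_1 = 80; center_y_1 = 145; radius_1 = 65; px0_2 = 175; py0_2 = 285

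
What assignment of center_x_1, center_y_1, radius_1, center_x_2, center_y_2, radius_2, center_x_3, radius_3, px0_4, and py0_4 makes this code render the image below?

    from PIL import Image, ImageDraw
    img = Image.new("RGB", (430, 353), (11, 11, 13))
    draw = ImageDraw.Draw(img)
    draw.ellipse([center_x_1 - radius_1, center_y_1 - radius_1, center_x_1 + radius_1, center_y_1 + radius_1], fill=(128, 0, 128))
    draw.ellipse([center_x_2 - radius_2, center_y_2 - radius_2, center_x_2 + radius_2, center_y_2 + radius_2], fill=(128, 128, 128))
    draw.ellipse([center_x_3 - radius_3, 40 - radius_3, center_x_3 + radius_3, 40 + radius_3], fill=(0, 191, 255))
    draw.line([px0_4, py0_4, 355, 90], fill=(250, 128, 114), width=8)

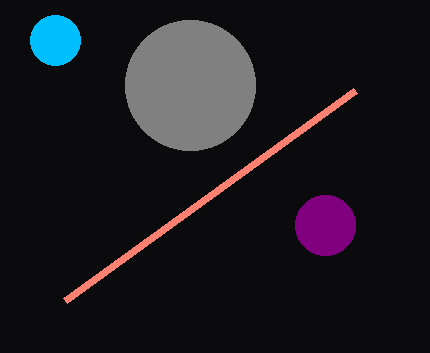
center_x_1 = 325
center_y_1 = 225
radius_1 = 30
center_x_2 = 190
center_y_2 = 85
radius_2 = 65
center_x_3 = 55
radius_3 = 25
px0_4 = 65
py0_4 = 300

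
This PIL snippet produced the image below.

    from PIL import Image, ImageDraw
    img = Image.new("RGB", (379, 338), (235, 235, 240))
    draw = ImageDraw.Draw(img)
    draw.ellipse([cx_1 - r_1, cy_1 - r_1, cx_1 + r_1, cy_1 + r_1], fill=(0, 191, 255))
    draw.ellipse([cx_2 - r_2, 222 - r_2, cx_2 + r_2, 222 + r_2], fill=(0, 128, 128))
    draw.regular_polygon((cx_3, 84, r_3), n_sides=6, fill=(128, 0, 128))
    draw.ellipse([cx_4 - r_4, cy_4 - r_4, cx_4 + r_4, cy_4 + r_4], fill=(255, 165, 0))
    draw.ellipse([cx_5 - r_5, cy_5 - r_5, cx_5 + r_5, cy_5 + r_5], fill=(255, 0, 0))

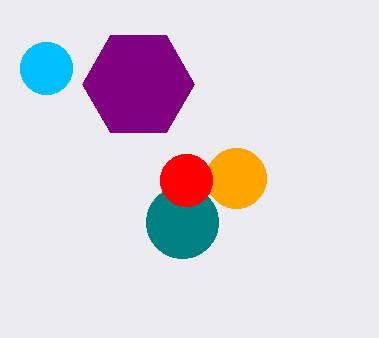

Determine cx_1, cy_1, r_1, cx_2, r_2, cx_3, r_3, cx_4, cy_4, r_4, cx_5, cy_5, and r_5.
cx_1 = 46
cy_1 = 68
r_1 = 26
cx_2 = 182
r_2 = 36
cx_3 = 138
r_3 = 56
cx_4 = 236
cy_4 = 178
r_4 = 30
cx_5 = 186
cy_5 = 180
r_5 = 26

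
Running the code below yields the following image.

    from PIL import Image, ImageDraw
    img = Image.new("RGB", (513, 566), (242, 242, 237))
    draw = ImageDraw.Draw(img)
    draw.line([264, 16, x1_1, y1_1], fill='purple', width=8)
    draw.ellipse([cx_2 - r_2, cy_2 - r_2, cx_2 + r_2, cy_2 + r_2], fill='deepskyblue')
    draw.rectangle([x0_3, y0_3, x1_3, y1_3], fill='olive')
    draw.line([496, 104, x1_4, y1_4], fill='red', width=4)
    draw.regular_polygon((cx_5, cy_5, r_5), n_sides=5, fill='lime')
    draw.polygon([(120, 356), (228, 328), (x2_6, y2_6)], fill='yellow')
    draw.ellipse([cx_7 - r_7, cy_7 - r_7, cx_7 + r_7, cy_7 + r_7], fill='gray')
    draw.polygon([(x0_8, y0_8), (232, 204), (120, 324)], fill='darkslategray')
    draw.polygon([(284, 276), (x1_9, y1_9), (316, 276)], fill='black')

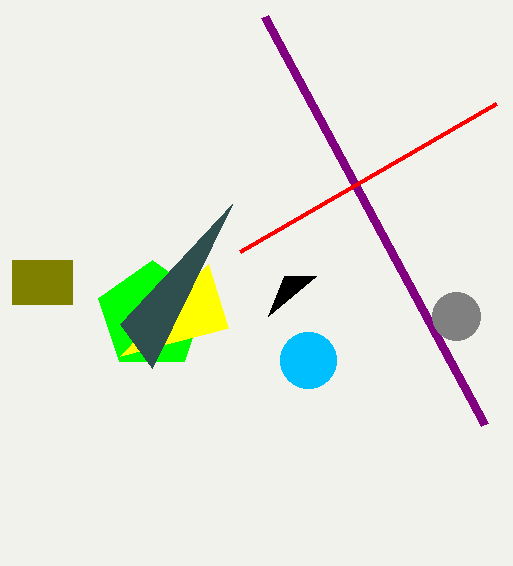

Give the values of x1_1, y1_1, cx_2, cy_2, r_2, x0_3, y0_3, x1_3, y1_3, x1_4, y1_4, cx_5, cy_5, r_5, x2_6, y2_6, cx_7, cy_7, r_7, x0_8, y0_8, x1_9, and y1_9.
x1_1 = 484; y1_1 = 424; cx_2 = 308; cy_2 = 360; r_2 = 28; x0_3 = 12; y0_3 = 260; x1_3 = 72; y1_3 = 304; x1_4 = 240; y1_4 = 252; cx_5 = 152; cy_5 = 316; r_5 = 56; x2_6 = 208; y2_6 = 264; cx_7 = 456; cy_7 = 316; r_7 = 24; x0_8 = 152; y0_8 = 368; x1_9 = 268; y1_9 = 316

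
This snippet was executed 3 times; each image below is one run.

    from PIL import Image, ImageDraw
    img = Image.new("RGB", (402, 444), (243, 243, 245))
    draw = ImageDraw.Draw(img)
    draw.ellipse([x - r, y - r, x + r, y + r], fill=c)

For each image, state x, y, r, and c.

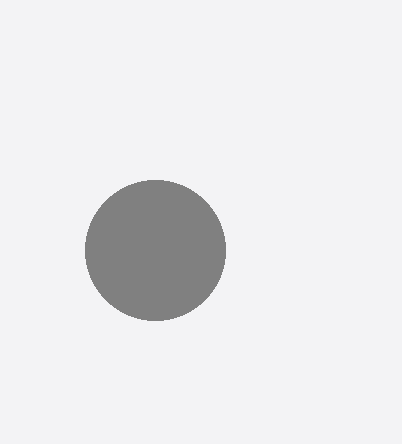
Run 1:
x = 155
y = 250
r = 70
c = 'gray'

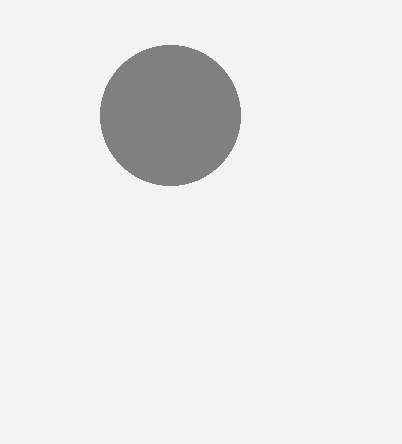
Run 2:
x = 170
y = 115
r = 70
c = 'gray'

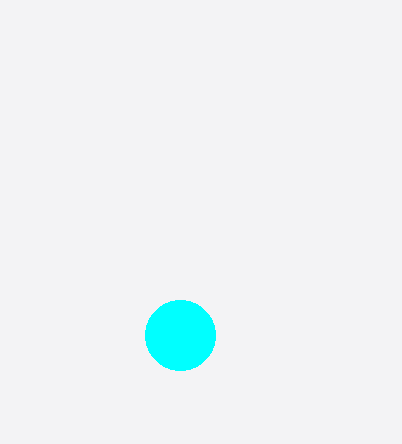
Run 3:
x = 180, y = 335, r = 35, c = 'cyan'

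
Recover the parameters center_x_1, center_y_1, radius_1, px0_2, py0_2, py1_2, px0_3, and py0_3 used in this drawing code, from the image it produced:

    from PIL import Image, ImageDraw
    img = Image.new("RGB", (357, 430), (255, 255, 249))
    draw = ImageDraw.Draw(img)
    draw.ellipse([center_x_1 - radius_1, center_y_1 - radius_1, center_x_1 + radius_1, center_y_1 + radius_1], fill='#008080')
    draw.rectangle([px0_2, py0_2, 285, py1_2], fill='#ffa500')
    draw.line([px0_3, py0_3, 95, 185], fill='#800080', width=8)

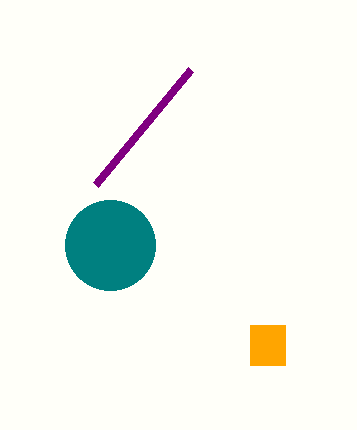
center_x_1 = 110; center_y_1 = 245; radius_1 = 45; px0_2 = 250; py0_2 = 325; py1_2 = 365; px0_3 = 190; py0_3 = 70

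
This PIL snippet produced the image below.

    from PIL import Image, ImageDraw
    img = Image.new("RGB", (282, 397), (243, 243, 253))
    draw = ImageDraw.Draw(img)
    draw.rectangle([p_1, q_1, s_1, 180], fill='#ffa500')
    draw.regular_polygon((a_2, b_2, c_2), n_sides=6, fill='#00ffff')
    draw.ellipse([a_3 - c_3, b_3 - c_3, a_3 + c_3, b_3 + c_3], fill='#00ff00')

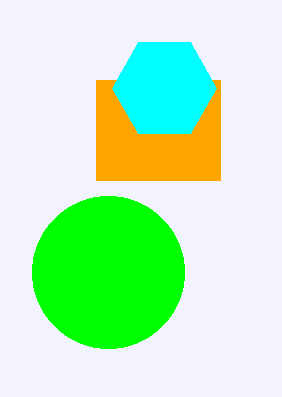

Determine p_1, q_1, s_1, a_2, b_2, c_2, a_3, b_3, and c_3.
p_1 = 96
q_1 = 80
s_1 = 220
a_2 = 164
b_2 = 88
c_2 = 52
a_3 = 108
b_3 = 272
c_3 = 76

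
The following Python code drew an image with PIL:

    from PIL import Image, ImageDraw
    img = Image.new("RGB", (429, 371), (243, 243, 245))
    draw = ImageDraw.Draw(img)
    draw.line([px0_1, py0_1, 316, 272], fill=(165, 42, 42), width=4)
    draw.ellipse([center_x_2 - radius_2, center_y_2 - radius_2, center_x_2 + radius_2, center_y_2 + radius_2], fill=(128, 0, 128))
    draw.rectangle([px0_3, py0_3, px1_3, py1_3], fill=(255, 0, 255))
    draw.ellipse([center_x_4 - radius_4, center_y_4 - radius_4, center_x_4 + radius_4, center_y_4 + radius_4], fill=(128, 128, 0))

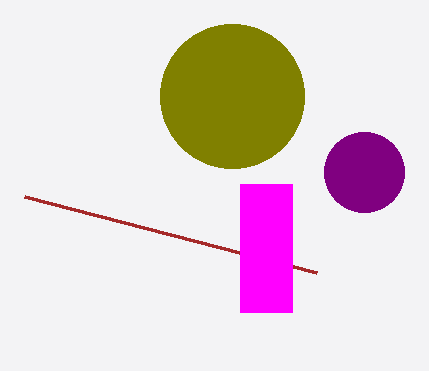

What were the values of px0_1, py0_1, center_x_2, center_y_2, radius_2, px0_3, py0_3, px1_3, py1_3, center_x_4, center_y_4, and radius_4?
px0_1 = 24
py0_1 = 196
center_x_2 = 364
center_y_2 = 172
radius_2 = 40
px0_3 = 240
py0_3 = 184
px1_3 = 292
py1_3 = 312
center_x_4 = 232
center_y_4 = 96
radius_4 = 72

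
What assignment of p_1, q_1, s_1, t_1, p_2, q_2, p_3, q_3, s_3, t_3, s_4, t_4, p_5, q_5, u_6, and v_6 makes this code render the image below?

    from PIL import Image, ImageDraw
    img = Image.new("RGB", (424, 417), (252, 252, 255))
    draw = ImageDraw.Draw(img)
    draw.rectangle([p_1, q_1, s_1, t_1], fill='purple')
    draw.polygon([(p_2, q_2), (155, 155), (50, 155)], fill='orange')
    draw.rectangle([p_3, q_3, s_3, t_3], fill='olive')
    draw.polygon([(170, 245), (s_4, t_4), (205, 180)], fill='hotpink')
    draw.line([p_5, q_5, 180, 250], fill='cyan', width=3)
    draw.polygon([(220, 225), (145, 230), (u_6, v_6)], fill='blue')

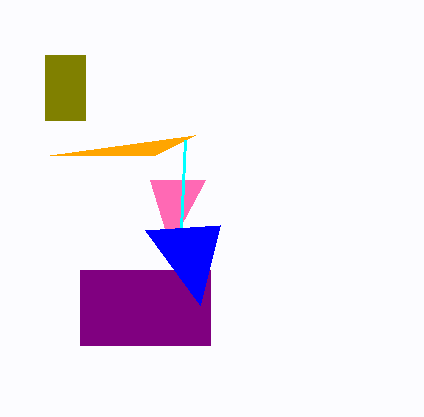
p_1 = 80, q_1 = 270, s_1 = 210, t_1 = 345, p_2 = 195, q_2 = 135, p_3 = 45, q_3 = 55, s_3 = 85, t_3 = 120, s_4 = 150, t_4 = 180, p_5 = 185, q_5 = 140, u_6 = 200, v_6 = 305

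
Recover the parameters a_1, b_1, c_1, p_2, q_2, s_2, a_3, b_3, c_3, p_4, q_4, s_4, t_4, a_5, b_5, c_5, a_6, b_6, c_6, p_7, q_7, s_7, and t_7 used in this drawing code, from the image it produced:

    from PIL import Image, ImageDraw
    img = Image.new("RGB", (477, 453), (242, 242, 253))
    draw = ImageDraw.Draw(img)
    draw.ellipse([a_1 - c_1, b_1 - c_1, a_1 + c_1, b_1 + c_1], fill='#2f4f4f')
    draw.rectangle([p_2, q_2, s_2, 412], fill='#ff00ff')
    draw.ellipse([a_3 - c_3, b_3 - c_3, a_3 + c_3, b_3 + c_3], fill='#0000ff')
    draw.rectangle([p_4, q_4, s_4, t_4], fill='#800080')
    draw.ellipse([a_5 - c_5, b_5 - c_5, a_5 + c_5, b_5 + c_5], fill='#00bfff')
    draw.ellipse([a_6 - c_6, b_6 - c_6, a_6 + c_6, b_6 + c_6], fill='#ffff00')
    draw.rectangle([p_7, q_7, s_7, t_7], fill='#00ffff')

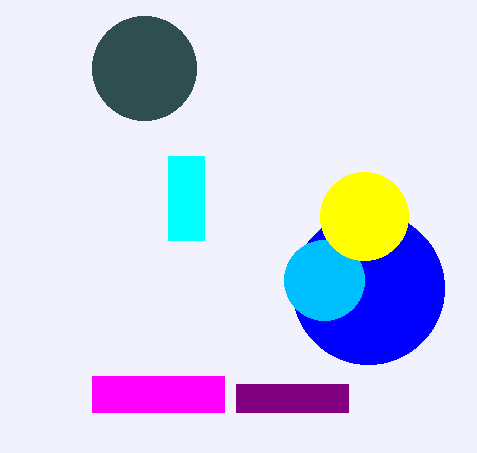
a_1 = 144, b_1 = 68, c_1 = 52, p_2 = 92, q_2 = 376, s_2 = 224, a_3 = 368, b_3 = 288, c_3 = 76, p_4 = 236, q_4 = 384, s_4 = 348, t_4 = 412, a_5 = 324, b_5 = 280, c_5 = 40, a_6 = 364, b_6 = 216, c_6 = 44, p_7 = 168, q_7 = 156, s_7 = 204, t_7 = 240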